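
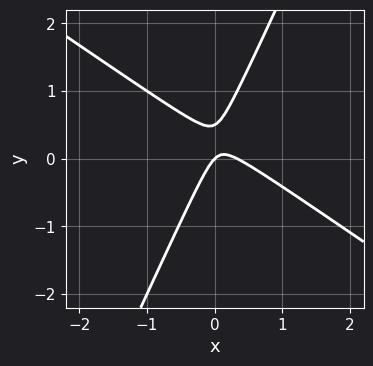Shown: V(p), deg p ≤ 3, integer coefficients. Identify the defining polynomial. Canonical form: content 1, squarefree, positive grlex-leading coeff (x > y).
1. deg p = 2. A generic line meets the curve in up to 2 points.
2. Reading off the gridlines: it meets the y-axis at y = 0 (among the integer gridlines); it crosses the x-axis at the gridline x = 0.
3. Assembling these constraints gives the stated polynomial.

3*x^2 + 3*x*y - 2*y^2 - x + y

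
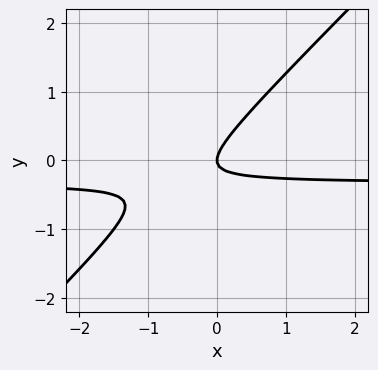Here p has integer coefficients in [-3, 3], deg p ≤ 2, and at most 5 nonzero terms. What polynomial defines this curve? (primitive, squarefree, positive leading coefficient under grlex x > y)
3*x*y - 3*y^2 + x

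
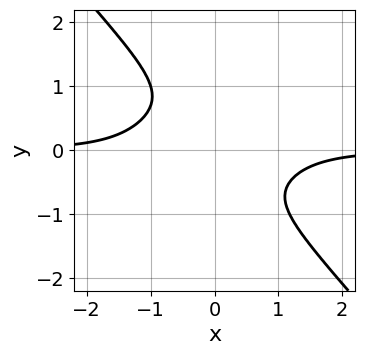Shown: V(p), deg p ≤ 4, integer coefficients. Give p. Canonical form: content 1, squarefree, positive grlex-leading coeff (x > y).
First, deg p = 4.
Next, from the axis intercepts and sections: no x-intercept at any integer in the box; the curve avoids every integer y-axis point in the box.
Finally, solving for integer coefficients yields p as stated.

2*x^3*y - 2*x^2*y^2 + 3*y^4 - y^3 + 2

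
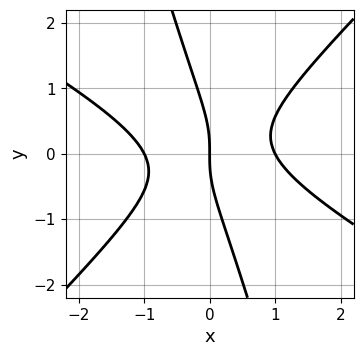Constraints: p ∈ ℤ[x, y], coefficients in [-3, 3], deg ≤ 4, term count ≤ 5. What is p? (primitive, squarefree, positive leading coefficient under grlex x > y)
(a) deg p = 3.
(b) Checking where it meets the axes: it crosses the y-axis at the gridline y = 0; the x-axis gridline crossings are at x ∈ {-1, 0, 1}.
(c) These observations pin down the coefficients.

2*x^3 + 2*x^2*y - 3*x*y^2 - y^3 - 2*x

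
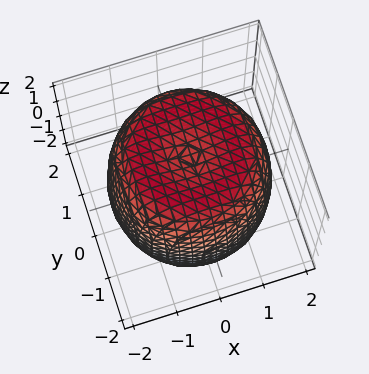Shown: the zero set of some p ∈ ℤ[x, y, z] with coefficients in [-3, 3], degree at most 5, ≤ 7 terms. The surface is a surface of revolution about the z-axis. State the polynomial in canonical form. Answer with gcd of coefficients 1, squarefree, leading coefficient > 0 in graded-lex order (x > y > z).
1. deg p = 4. A generic line meets the surface in up to 4 points.
2. By symmetry, every cross-section ⟂ z is a circle, so x, y appear only via x² + y².
3. Against the integer gridlines: a circular section at z = 0 has radius between 1 and 2.
4. Solving for integer coefficients yields p as stated.

x^4 + 2*x^2*y^2 + y^4 - 2*x^2 - 2*y^2 + z^2 - 3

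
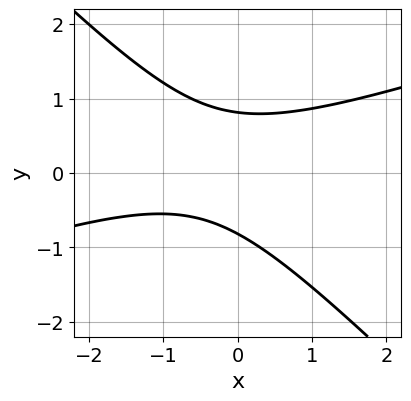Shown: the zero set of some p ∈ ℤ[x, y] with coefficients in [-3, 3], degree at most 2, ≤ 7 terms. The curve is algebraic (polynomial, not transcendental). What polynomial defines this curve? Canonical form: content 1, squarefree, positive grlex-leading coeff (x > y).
x^2 - 2*x*y - 3*y^2 + x + 2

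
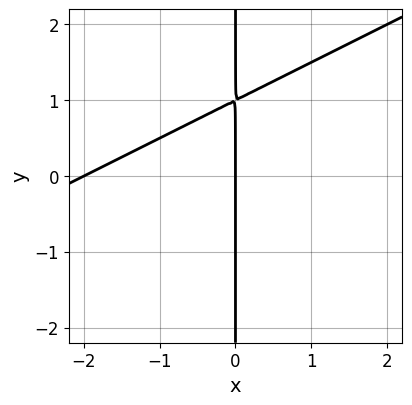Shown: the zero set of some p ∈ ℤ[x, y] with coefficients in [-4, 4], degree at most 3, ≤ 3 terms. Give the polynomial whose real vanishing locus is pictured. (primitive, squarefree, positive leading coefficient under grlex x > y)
1. deg p = 2. The shape is more complex than any degree-1 curve.
2. Observable constraints: the visible y-axis segment lies entirely on the curve; among the integer gridlines, it crosses the x-axis at x ∈ {-2, 0}.
3. Together with the visible shape, these determine p as stated.

x^2 - 2*x*y + 2*x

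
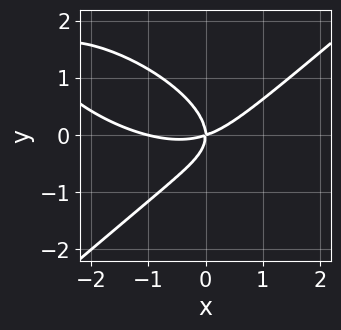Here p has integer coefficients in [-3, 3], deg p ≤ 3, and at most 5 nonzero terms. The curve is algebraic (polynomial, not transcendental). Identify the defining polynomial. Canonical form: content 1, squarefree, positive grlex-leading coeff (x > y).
x^3 + x^2*y - 3*y^3 + x^2 - 3*x*y

1. The degree is 3 — a generic line meets the curve in up to 3 points.
2. From the axis intercepts and sections: the x-axis gridline crossings are at x ∈ {-1, 0}; it meets the y-axis at y = 0 (among the integer gridlines).
3. Fitting integer coefficients to these (and the overall shape) gives p.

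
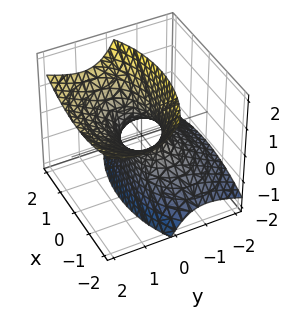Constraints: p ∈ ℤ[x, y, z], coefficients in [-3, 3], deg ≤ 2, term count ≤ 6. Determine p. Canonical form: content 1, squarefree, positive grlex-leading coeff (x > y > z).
Degree: no degree-1 surface has this shape, so deg p = 2.
From the visible intercepts: among the integer gridlines, it crosses the x-axis at x ∈ {-1, 1}; the surface avoids every integer z-axis point in the box.
Solving for integer coefficients yields p as stated.

x^2 + 2*y^2 - 3*y*z - z^2 - 1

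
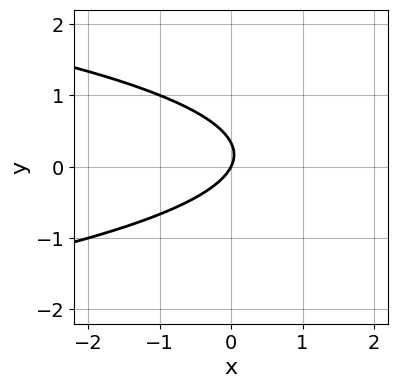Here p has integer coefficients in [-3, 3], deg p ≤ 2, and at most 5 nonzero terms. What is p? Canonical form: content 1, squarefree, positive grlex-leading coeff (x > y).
1. Degree: no degree-1 curve has this shape, so deg p = 2.
2. Observable constraints: one y-axis crossing is at y = 0; it meets the x-axis at x = 0 (among the integer gridlines).
3. Solving for integer coefficients yields p as stated.

3*y^2 + 2*x - y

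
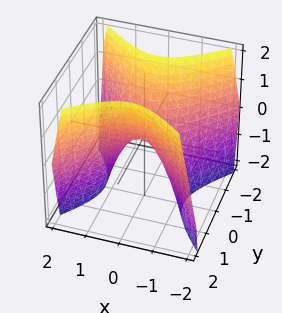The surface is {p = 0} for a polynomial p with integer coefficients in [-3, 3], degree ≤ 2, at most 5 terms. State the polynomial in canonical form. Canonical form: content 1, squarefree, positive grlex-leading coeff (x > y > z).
3*x^2 - 3*y^2 + 2*z

(a) The degree is 2 — a saddle surface; a quadric.
(b) Symmetries: the x ↦ −x reflection is a symmetry, so x appears only in even powers; mirror symmetry y ↦ −y ⇒ only even powers of y.
(c) Reading off the gridlines: it crosses the x-axis at the gridline x = 0; it meets the y-axis at y = 0 (among the integer gridlines).
(d) Putting this together gives p.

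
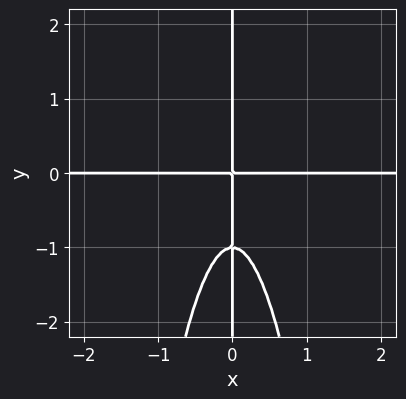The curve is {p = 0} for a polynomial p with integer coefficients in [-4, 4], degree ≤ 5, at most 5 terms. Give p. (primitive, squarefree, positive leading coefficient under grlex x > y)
3*x^3*y + x*y^2 + x*y

(a) The degree is 4 — no degree-3 curve has this shape.
(b) Observable constraints: the visible y-axis segment lies entirely on the curve; the visible x-axis segment lies entirely on the curve.
(c) The integer polynomial consistent with all of this is the stated p.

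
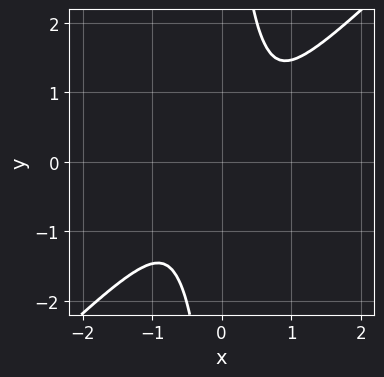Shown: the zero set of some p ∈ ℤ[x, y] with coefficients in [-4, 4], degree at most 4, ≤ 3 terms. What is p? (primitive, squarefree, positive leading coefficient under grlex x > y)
x^4 - x*y^3 + y^2

(a) The degree is 4 — a generic line meets the curve in up to 4 points.
(b) Putting this together gives p.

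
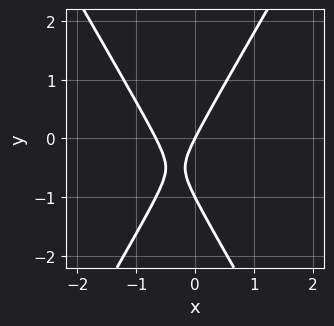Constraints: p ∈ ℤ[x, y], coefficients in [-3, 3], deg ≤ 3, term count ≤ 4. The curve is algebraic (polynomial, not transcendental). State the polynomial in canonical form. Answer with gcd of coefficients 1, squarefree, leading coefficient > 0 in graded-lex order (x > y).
3*x^2 - y^2 + 2*x - y

1. Degree: no degree-1 curve has this shape, so deg p = 2.
2. Reading off the gridlines: among the integer gridlines, it crosses the y-axis at y ∈ {-1, 0}; one x-axis crossing is at x = 0.
3. Matching integer coefficients to the picture gives p.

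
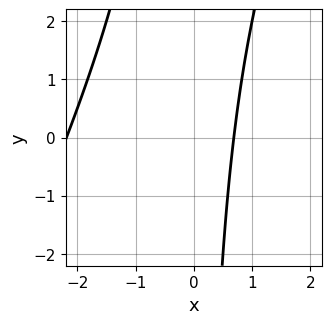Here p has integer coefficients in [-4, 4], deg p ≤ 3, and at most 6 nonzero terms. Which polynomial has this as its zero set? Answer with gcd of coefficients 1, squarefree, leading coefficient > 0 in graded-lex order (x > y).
The degree is 2 — the shape is more complex than any degree-1 curve.
Reading off the gridlines: no y-intercept at any integer in the box.
Matching integer coefficients to the picture gives p.

2*x^2 - x*y + 3*x - 3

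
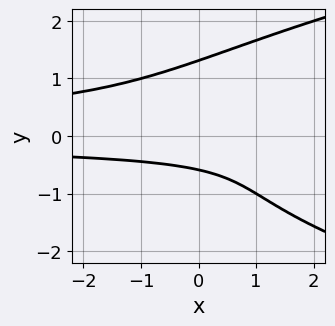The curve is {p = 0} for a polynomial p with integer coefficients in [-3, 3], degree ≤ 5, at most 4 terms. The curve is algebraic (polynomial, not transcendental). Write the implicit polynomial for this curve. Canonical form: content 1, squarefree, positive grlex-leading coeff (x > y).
(a) The degree is 4 — a generic line meets the curve in up to 4 points.
(b) Checking where it meets the axes: no x-intercept at any integer in the box.
(c) Putting this together gives p.

2*y^4 - 3*x*y^2 - 3*y - 2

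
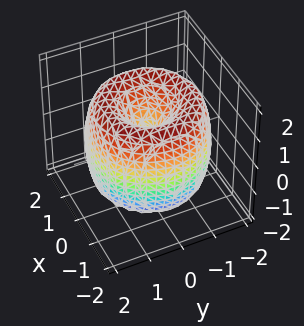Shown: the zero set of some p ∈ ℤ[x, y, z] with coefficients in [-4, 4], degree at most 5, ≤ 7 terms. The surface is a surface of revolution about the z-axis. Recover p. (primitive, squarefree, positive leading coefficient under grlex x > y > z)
x^4 + 2*x^2*y^2 + y^4 - 3*x^2 - 3*y^2 + z^2

(a) The degree is 4 — the shape is more complex than any degree-3 surface.
(b) Symmetries: rotational symmetry about the z-axis ⇒ p depends on x, y only through x² + y².
(c) Reading off the gridlines: it crosses the x-axis at the gridline x = 0; one y-axis crossing is at y = 0; a circular section at z = 1 has radius between 0 and 1.
(d) Putting this together gives p.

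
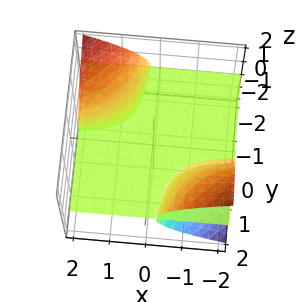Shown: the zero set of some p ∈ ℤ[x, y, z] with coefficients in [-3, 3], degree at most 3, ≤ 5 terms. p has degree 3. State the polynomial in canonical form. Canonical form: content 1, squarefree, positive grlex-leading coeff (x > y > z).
First, there are 3 components. They look like related sheets of one shape, so recover p as a whole.
Then, the degree is 3 — a generic line meets the surface in up to 3 points.
Then, reading off the gridlines: the visible y-axis segment lies entirely on the surface; it meets the z-axis at z = 0 (among the integer gridlines).
Finally, putting this together gives p. Check: (-2, 0, 0) on the x-axis lies on the surface, and p(-2, 0, 0) = 0. ✓

2*x*y*z + 2*z^3 + z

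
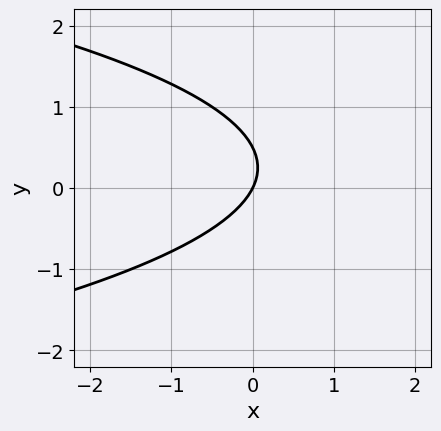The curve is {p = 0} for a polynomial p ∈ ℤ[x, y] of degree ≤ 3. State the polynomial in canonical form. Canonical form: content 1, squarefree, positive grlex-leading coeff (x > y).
2*y^2 + 2*x - y

(a) deg p = 2.
(b) Checking where it meets the axes: it meets the x-axis at x = 0 (among the integer gridlines); one y-axis crossing is at y = 0.
(c) Together with the visible shape, these determine p as stated.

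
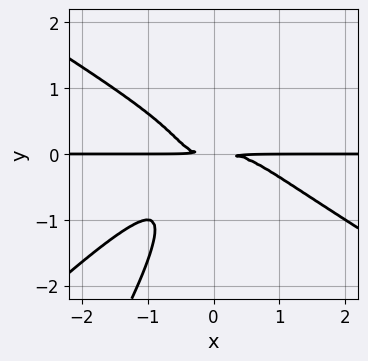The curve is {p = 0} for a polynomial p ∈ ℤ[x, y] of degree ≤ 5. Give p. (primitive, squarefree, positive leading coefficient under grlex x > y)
x^3*y - 2*x*y^3 + y^4 + x*y^2 + y^2

(a) The degree is 4 — the shape is more complex than any degree-3 curve.
(b) From the visible intercepts: every point of the x-axis in the box is on the curve.
(c) The integer polynomial consistent with all of this is the stated p.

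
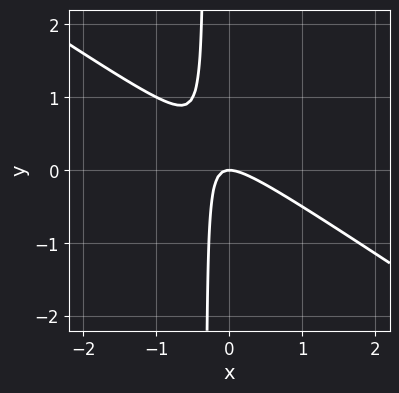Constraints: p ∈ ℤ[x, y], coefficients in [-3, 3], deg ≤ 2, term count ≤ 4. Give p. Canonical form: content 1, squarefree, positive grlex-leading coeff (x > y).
(a) deg p = 2. No degree-1 curve has this shape.
(b) Against the integer gridlines: one y-axis crossing is at y = 0; one x-axis crossing is at x = 0.
(c) Assembling these constraints gives the stated polynomial.

2*x^2 + 3*x*y + y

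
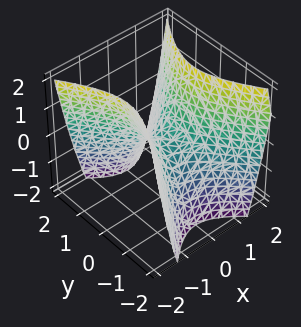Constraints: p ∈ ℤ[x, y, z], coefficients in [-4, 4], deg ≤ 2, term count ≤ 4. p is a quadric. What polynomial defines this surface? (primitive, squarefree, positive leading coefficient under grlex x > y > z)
deg p = 2. A saddle surface; a quadric.
Symmetries: it's symmetric under x → −x, forcing even powers of x; mirror symmetry y ↦ −y ⇒ only even powers of y.
Reading off the gridlines: one y-axis crossing is at y = 0; it meets the x-axis at x = 0 (among the integer gridlines); it meets the z-axis at z = 0 (among the integer gridlines).
These observations pin down the coefficients.

3*x^2 - 2*y^2 - 2*z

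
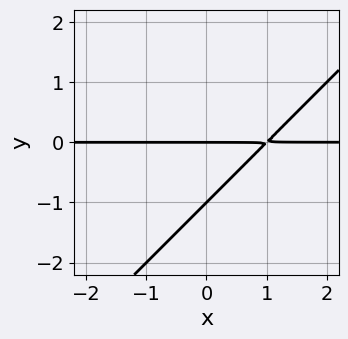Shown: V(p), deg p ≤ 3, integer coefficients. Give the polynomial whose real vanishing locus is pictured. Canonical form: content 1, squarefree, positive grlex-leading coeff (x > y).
x*y - y^2 - y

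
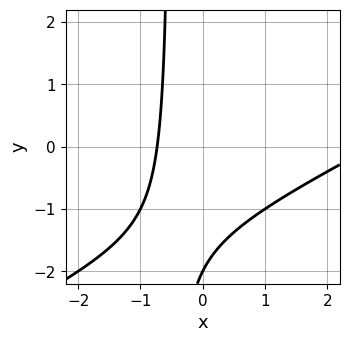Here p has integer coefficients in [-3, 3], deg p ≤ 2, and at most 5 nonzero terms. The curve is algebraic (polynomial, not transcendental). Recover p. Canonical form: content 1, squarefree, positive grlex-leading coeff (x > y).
x^2 - 2*x*y - 2*x - y - 2

(a) The degree is 2 — no degree-1 curve has this shape.
(b) Observable constraints: it meets the y-axis at y = -2 (among the integer gridlines).
(c) Putting this together gives p.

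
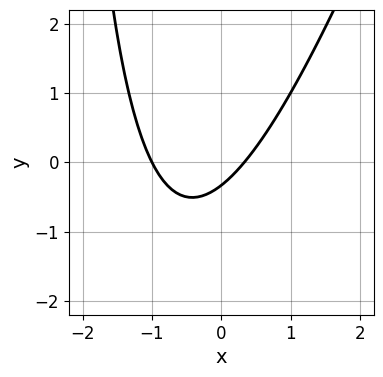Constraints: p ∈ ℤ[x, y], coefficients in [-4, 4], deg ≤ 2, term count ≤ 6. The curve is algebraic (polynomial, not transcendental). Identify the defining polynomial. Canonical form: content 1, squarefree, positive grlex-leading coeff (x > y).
3*x^2 - x*y + 2*x - 3*y - 1

First, deg p = 2. No degree-1 curve has this shape.
Then, reading off the gridlines: it meets the x-axis at x = -1 (among the integer gridlines).
Finally, these observations pin down the coefficients.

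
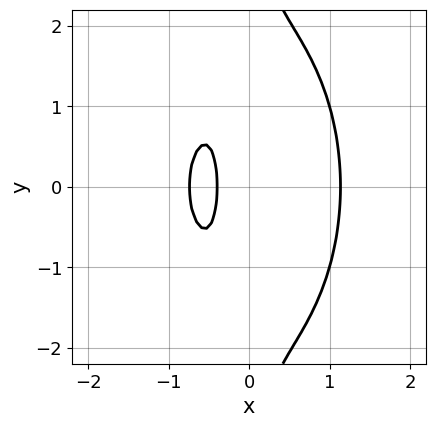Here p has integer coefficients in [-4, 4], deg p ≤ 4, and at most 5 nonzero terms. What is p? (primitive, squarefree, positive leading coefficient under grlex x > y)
Degree: no degree-2 curve has this shape, so deg p = 3.
Symmetries: mirror symmetry y ↦ −y ⇒ only even powers of y.
Observable constraints: it misses every integer gridline on the y-axis.
Matching integer coefficients to the picture gives p.

3*x^3 + x*y^2 - 3*x - 1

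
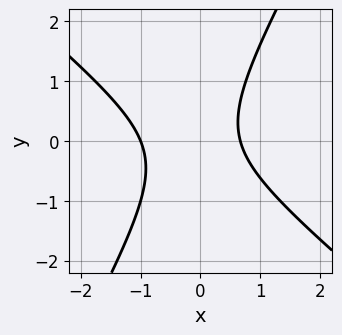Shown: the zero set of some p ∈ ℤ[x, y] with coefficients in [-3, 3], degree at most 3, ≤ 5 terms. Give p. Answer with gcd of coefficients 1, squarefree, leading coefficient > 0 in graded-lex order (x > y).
3*x^2 + 2*x*y - 2*y^2 + x - 2

First, the degree is 2 — a generic line meets the curve in up to 2 points.
Next, from the visible intercepts: no y-intercept at any integer in the box; it meets the x-axis at x = -1 (among the integer gridlines).
Finally, the integer polynomial consistent with all of this is the stated p.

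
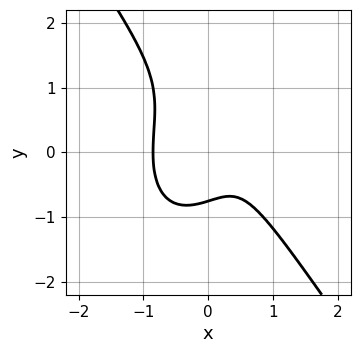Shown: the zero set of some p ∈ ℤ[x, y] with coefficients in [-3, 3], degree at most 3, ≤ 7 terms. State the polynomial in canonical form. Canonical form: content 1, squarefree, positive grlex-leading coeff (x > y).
First, the degree is 3 — the shape is more complex than any degree-2 curve.
Finally, putting this together gives p.

3*x^3 + y^3 - y^2 - x + 1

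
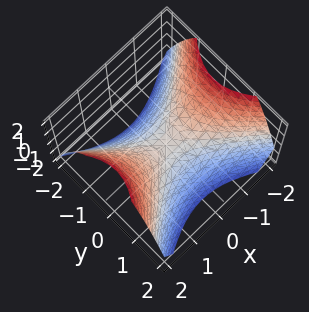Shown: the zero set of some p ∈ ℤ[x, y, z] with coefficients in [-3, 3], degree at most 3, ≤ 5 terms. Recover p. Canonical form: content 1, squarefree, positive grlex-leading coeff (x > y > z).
2*x^2 - 3*y^2 - 3*z

1. Degree: a hyperbolic paraboloid; a quadric, so deg p = 2.
2. Symmetries: the x ↦ −x reflection is a symmetry, so x appears only in even powers; mirror symmetry y ↦ −y ⇒ only even powers of y.
3. From the visible intercepts: it meets the x-axis at x = 0 (among the integer gridlines); one z-axis crossing is at z = 0.
4. Solving for integer coefficients yields p as stated.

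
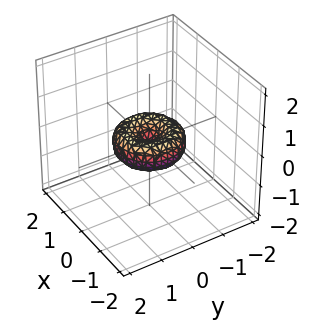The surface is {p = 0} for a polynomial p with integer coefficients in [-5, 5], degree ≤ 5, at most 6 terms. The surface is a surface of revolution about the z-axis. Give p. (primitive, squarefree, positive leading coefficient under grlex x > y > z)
deg p = 4. The shape is more complex than any degree-3 surface.
Symmetries: the z-axis is an axis of rotation, so x and y enter only as x² + y².
Checking where it meets the axes: the x-axis gridline crossings are at x ∈ {-1, 0, 1}; it meets the z-axis at z = 0 (among the integer gridlines); a circular section at z = 0 has radius exactly 1; among the integer gridlines, it crosses the y-axis at y ∈ {-1, 0, 1}.
Matching integer coefficients to the picture gives p.

2*x^4 + 4*x^2*y^2 + 2*y^4 - 2*x^2 - 2*y^2 + 3*z^2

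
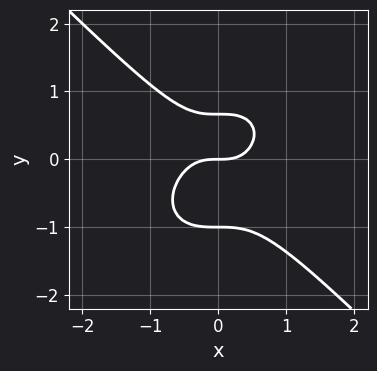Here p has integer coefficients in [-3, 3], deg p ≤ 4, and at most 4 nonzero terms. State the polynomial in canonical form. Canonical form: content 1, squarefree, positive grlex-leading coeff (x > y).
3*x^3 + 3*y^3 + y^2 - 2*y

The degree is 3 — no degree-2 curve has this shape.
Observable constraints: it meets the x-axis at x = 0 (among the integer gridlines); the y-axis gridline crossings are at y ∈ {-1, 0}.
Matching integer coefficients to the picture gives p.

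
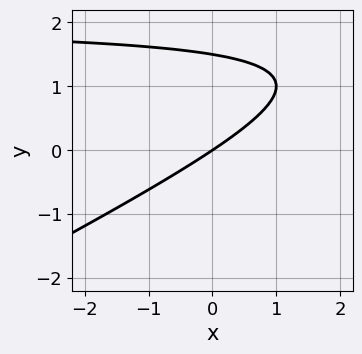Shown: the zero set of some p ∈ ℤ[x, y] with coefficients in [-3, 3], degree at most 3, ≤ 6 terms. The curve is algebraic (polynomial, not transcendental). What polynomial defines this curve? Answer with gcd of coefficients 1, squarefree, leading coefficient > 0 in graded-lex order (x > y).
x*y - 2*y^2 - 2*x + 3*y

1. deg p = 2. The shape is more complex than any degree-1 curve.
2. From the visible intercepts: it crosses the y-axis at the gridline y = 0; it meets the x-axis at x = 0 (among the integer gridlines).
3. These observations pin down the coefficients.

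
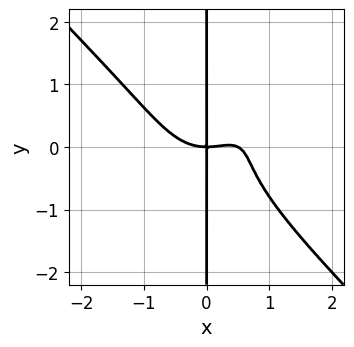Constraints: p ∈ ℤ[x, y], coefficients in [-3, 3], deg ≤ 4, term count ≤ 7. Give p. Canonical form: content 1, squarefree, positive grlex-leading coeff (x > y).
2*x^4 + 2*x*y^3 - x^3 - 2*x^2*y + 2*x*y

(a) Degree: no degree-3 curve has this shape, so deg p = 4.
(b) Against the integer gridlines: every point of the y-axis in the box is on the curve; one x-axis crossing is at x = 0.
(c) Putting this together gives p.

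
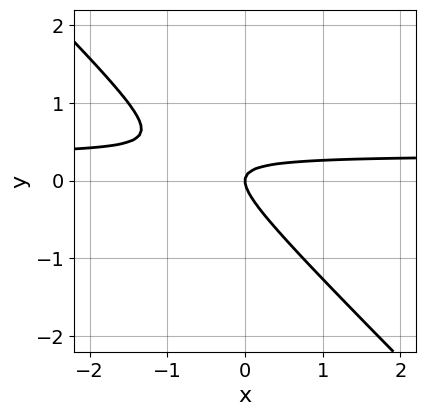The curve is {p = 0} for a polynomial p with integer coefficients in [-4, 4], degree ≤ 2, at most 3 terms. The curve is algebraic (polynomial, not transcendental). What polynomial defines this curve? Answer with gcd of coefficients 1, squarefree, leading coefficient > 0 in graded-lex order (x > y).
First, deg p = 2. The shape is more complex than any degree-1 curve.
Next, reading off the gridlines: one x-axis crossing is at x = 0; it crosses the y-axis at the gridline y = 0.
Finally, matching integer coefficients to the picture gives p.

3*x*y + 3*y^2 - x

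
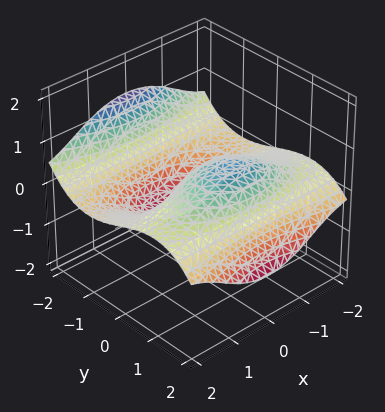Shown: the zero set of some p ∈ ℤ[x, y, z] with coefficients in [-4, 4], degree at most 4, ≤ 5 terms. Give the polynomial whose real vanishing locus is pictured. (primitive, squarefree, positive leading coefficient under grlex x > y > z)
2*x^2*z + y^3 + 2*z^3 - 3*y

Degree: a generic line meets the surface in up to 3 points, so deg p = 3.
Observable constraints: one z-axis crossing is at z = 0; every point of the x-axis in the box is on the surface; one y-axis crossing is at y = 0.
Fitting integer coefficients to these (and the overall shape) gives p.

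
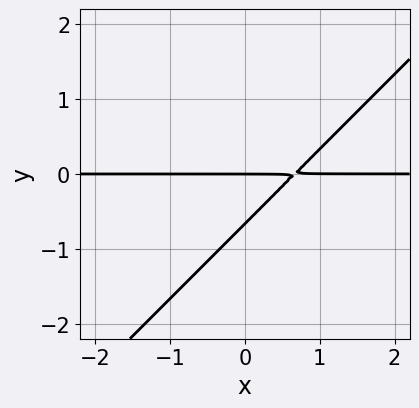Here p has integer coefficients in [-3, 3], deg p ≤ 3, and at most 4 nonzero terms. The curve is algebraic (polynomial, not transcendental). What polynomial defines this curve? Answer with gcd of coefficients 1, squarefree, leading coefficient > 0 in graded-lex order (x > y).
3*x*y - 3*y^2 - 2*y

Degree: a generic line meets the curve in up to 2 points, so deg p = 2.
Checking where it meets the axes: the visible x-axis segment lies entirely on the curve; it crosses the y-axis at the gridline y = 0.
The integer polynomial consistent with all of this is the stated p.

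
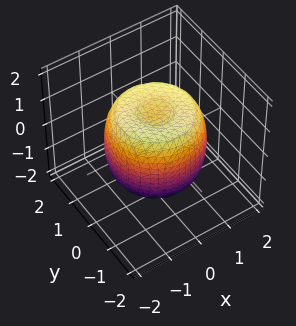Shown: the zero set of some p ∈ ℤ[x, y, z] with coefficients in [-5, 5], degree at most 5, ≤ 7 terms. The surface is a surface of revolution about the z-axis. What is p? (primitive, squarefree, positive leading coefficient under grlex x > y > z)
First, deg p = 4. A generic line meets the surface in up to 4 points.
Next, by symmetry, every cross-section ⟂ z is a circle, so x, y appear only via x² + y².
Next, reading off the gridlines: among the integer gridlines, it crosses the z-axis at z ∈ {-1, 1}; a circular section at z = 1 has radius between 1 and 2.
Finally, the integer polynomial consistent with all of this is the stated p.

2*x^4 + 4*x^2*y^2 + 2*y^4 - 3*x^2 - 3*y^2 + 2*z^2 - 2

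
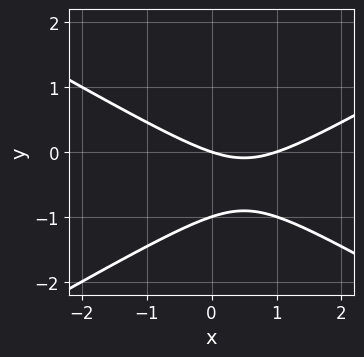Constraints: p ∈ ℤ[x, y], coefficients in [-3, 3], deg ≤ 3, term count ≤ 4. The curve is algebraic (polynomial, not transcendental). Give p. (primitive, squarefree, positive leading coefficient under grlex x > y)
x^2 - 3*y^2 - x - 3*y

1. deg p = 2. No degree-1 curve has this shape.
2. Observable constraints: among the integer gridlines, it crosses the x-axis at x ∈ {0, 1}; the y-axis gridline crossings are at y ∈ {-1, 0}.
3. Putting this together gives p.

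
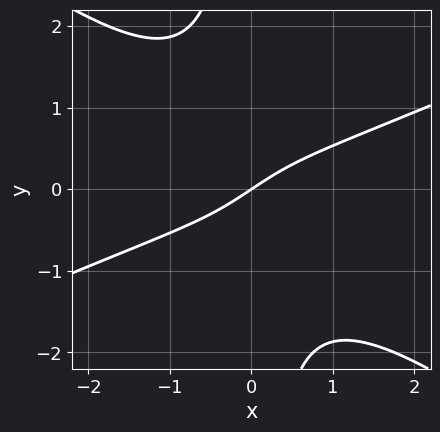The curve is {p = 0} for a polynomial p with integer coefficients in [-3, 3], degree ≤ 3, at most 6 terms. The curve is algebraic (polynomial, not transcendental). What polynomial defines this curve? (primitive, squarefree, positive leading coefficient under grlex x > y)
x^3 - x^2*y - 3*x*y^2 + 2*x - 3*y

First, degree: a generic line meets the curve in up to 3 points, so deg p = 3.
Next, checking where it meets the axes: it meets the x-axis at x = 0 (among the integer gridlines); it crosses the y-axis at the gridline y = 0.
Finally, putting this together gives p.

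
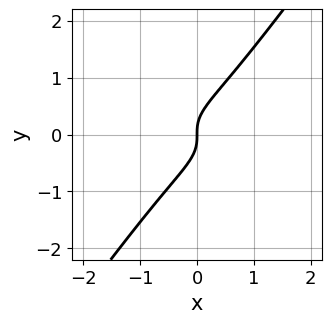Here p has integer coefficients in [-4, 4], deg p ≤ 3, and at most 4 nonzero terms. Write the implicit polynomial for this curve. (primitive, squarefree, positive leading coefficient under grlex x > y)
x^2*y + 2*x*y^2 - 2*y^3 + x

First, the degree is 3 — the shape is more complex than any degree-2 curve.
Then, observable constraints: one x-axis crossing is at x = 0; it meets the y-axis at y = 0 (among the integer gridlines).
Finally, assembling these constraints gives the stated polynomial.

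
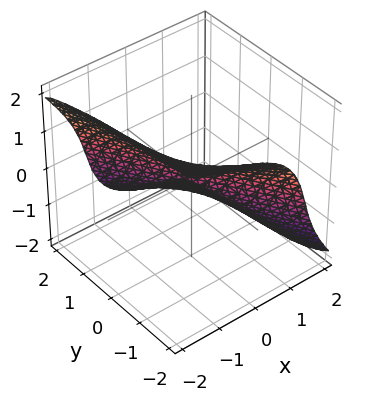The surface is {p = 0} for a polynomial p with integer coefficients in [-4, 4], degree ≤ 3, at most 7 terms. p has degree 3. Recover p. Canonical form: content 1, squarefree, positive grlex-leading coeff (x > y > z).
3*x^3 - x^2*y - 2*x*y*z + y^3 + 2*z^3

(a) Degree: the shape is more complex than any degree-2 surface, so deg p = 3.
(b) Checking where it meets the axes: it meets the z-axis at z = 0 (among the integer gridlines); it crosses the y-axis at the gridline y = 0; it meets the x-axis at x = 0 (among the integer gridlines).
(c) Solving for integer coefficients yields p as stated.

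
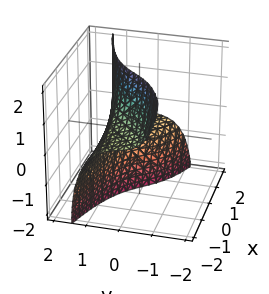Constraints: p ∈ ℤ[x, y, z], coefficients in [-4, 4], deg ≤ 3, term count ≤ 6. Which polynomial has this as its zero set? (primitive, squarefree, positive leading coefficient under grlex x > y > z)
deg p = 3.
From the axis intercepts and sections: it misses every integer gridline on the x-axis; it misses every integer gridline on the z-axis.
Putting this together gives p.

3*y^3 + y*z^2 - 3*x*z + y - 3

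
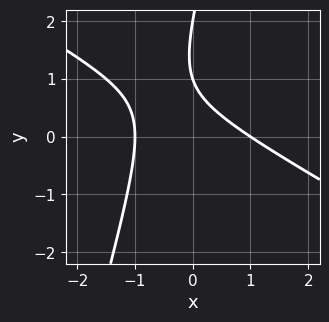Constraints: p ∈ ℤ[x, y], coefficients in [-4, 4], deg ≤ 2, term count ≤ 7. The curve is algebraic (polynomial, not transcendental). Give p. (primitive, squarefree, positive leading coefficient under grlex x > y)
2*x^2 + 3*x*y - y^2 + 3*y - 2

1. Degree: no degree-1 curve has this shape, so deg p = 2.
2. From the visible intercepts: among the integer gridlines, it crosses the x-axis at x ∈ {-1, 1}; among the integer gridlines, it crosses the y-axis at y ∈ {1, 2}.
3. Solving for integer coefficients yields p as stated.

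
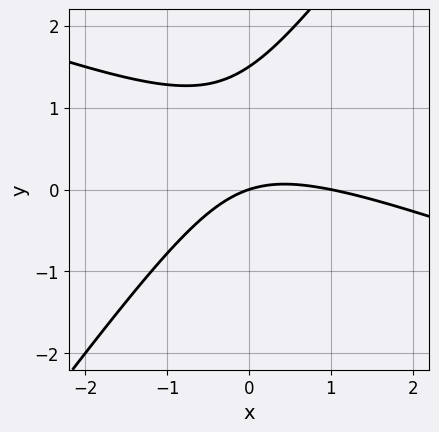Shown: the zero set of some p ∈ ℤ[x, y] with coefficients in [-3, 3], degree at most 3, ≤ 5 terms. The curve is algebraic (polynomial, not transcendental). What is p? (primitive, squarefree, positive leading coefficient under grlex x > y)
(a) deg p = 2. A generic line meets the curve in up to 2 points.
(b) Against the integer gridlines: the x-axis gridline crossings are at x ∈ {0, 1}; it crosses the y-axis at the gridline y = 0.
(c) Putting this together gives p.

x^2 + 2*x*y - 2*y^2 - x + 3*y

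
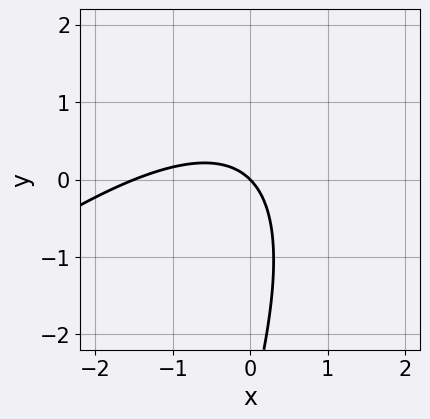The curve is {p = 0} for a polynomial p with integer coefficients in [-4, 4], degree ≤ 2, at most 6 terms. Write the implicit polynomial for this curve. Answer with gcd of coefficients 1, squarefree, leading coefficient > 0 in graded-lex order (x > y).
2*x^2 - 3*x*y + y^2 + 3*x + 3*y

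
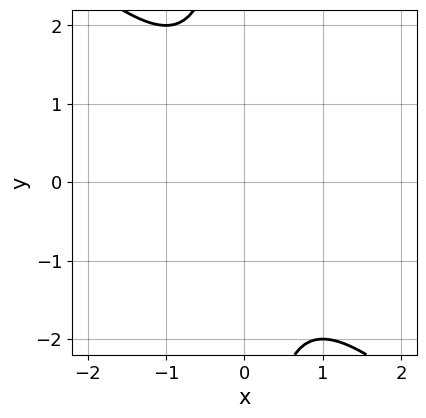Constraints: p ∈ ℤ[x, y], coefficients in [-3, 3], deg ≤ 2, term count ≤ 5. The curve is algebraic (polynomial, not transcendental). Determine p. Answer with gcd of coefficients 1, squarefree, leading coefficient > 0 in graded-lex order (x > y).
x^2 + x*y + 1

The degree is 2 — the shape is more complex than any degree-1 curve.
From the visible intercepts: no y-intercept at any integer in the box; no x-intercept at any integer in the box.
Matching integer coefficients to the picture gives p.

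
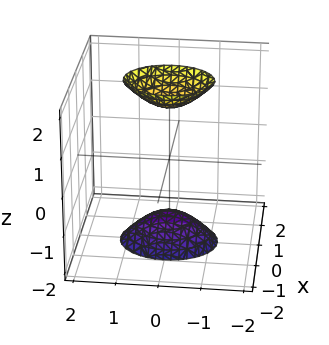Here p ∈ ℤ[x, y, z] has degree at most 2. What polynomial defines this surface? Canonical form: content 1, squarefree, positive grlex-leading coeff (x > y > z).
3*x^2 + 2*y^2 - z^2 + 2

The picture has 2 separate pieces. Treating them together as one polynomial.
The degree is 2 — two sheets facing apart; a quadric.
Symmetries: it's symmetric under y → −y, forcing even powers of y; it's symmetric under z → −z, forcing even powers of z; mirror symmetry x ↦ −x ⇒ only even powers of x.
Observable constraints: it misses every integer gridline on the x-axis; no y-intercept at any integer in the box.
Assembling these constraints gives the stated polynomial.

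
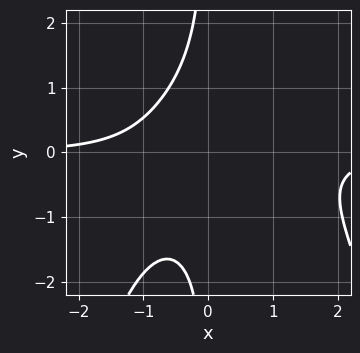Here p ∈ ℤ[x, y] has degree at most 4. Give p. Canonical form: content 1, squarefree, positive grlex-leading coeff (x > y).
The degree is 4 — no degree-3 curve has this shape.
From the axis intercepts and sections: it misses every integer gridline on the y-axis; no x-intercept at any integer in the box.
Matching integer coefficients to the picture gives p.

2*x^3*y - 2*x^2*y + 3*x*y^2 + 3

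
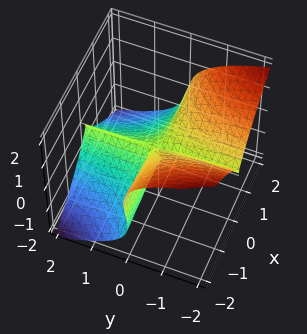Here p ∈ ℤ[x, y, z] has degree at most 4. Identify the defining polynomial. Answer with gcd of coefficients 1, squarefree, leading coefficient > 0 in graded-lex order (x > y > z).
First, deg p = 3. No degree-2 surface has this shape.
Next, against the integer gridlines: it meets the z-axis at z = 0 (among the integer gridlines); every point of the y-axis in the box is on the surface; every point of the x-axis in the box is on the surface.
Finally, fitting integer coefficients to these (and the overall shape) gives p.

3*x^2*y + 3*z^3 + x*z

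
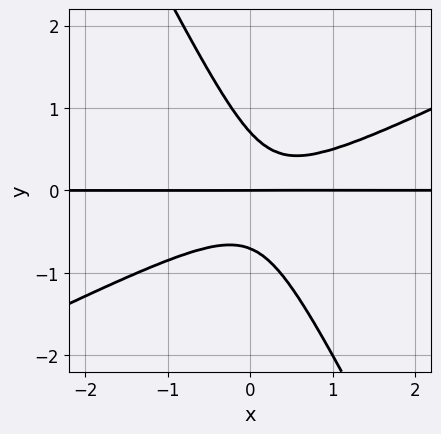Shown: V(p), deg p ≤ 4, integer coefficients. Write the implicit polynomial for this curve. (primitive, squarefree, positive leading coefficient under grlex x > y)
2*x^2*y - 3*x*y^2 - 2*y^3 - x*y + y

1. deg p = 3. The shape is more complex than any degree-2 curve.
2. Against the integer gridlines: every point of the x-axis in the box is on the curve; one y-axis crossing is at y = 0.
3. The integer polynomial consistent with all of this is the stated p.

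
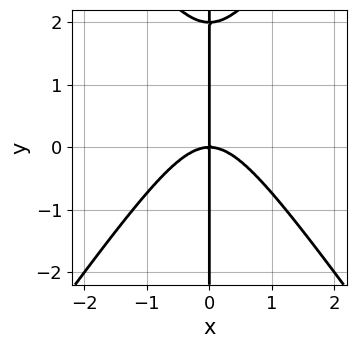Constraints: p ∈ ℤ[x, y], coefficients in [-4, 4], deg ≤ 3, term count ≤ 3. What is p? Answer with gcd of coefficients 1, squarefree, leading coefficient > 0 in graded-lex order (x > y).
(a) The degree is 3 — no degree-2 curve has this shape.
(b) From the visible intercepts: one x-axis crossing is at x = 0; every point of the y-axis in the box is on the curve.
(c) Assembling these constraints gives the stated polynomial.

2*x^3 - x*y^2 + 2*x*y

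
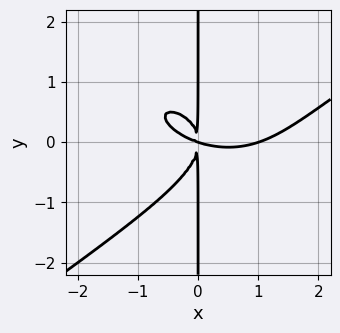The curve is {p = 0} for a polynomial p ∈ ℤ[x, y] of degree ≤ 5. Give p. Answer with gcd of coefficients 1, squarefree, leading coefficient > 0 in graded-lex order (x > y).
x^4 - 3*x*y^3 - x^3 - 3*x^2*y

Degree: the shape is more complex than any degree-3 curve, so deg p = 4.
Checking where it meets the axes: the visible y-axis segment lies entirely on the curve; among the integer gridlines, it crosses the x-axis at x ∈ {0, 1}.
Together with the visible shape, these determine p as stated.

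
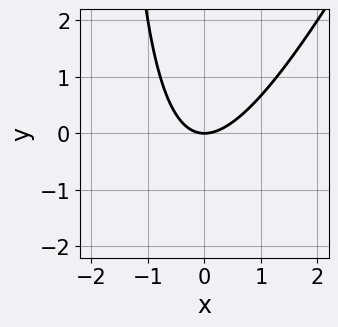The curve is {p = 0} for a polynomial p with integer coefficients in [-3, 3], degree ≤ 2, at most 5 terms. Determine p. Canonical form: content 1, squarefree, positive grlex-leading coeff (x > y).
deg p = 2. A generic line meets the curve in up to 2 points.
From the visible intercepts: it meets the y-axis at y = 0 (among the integer gridlines); it meets the x-axis at x = 0 (among the integer gridlines).
Putting this together gives p.

2*x^2 - x*y - 2*y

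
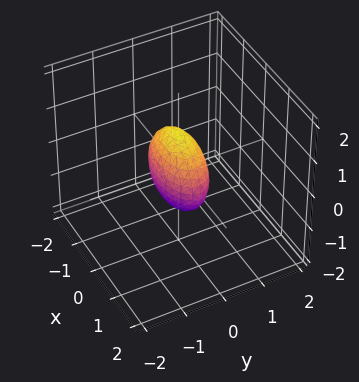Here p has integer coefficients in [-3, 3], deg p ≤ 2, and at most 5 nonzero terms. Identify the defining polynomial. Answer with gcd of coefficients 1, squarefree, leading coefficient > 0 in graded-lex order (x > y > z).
Degree: bounded and convex; a quadric, so deg p = 2.
Symmetries: the z ↦ −z reflection is a symmetry, so z appears only in even powers; mirror symmetry x ↦ −x ⇒ only even powers of x; mirror symmetry y ↦ −y ⇒ only even powers of y.
Against the integer gridlines: the x-axis gridline crossings are at x ∈ {-1, 1}; among the integer gridlines, it crosses the z-axis at z ∈ {-1, 1}.
Matching integer coefficients to the picture gives p.

x^2 + 3*y^2 + z^2 - 1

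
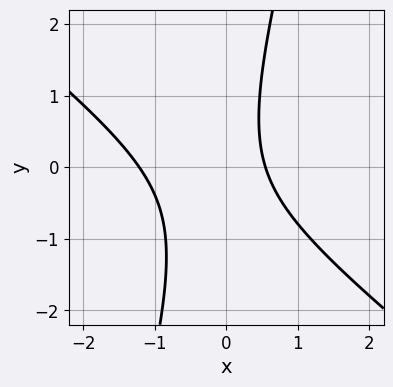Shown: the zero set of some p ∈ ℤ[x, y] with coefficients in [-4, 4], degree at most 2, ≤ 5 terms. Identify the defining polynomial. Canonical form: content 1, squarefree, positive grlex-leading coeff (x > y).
3*x^2 + 3*x*y - y^2 + 2*x - 2

First, degree: the shape is more complex than any degree-1 curve, so deg p = 2.
Then, observable constraints: no y-intercept at any integer in the box.
Finally, assembling these constraints gives the stated polynomial.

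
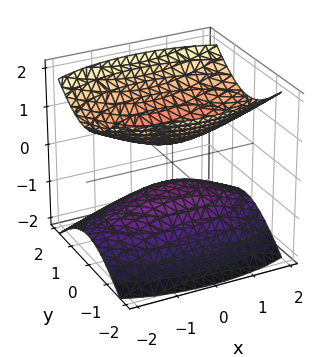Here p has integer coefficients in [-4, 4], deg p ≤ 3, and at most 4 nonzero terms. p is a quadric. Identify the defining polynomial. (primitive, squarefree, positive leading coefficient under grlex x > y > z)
x^2 + 3*y^2 - 3*z^2 + 1

First, I count 2 distinct pieces. Treating them together as one polynomial.
Then, the degree is 2 — two separate bowl-shaped sheets opening away from each other; a quadric.
Next, symmetries: mirror symmetry z ↦ −z ⇒ only even powers of z; the x ↦ −x reflection is a symmetry, so x appears only in even powers; mirror symmetry y ↦ −y ⇒ only even powers of y.
Next, from the axis intercepts and sections: the surface avoids every integer y-axis point in the box; no x-intercept at any integer in the box.
Finally, putting this together gives p.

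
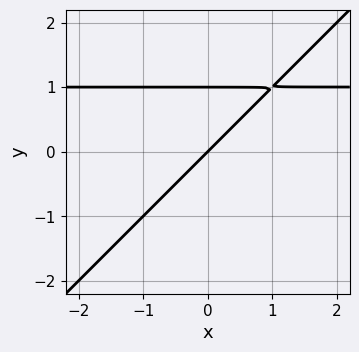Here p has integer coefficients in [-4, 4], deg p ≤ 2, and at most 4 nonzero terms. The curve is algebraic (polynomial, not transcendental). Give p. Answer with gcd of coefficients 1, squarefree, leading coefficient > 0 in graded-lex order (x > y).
x*y - y^2 - x + y

(a) The degree is 2 — the shape is more complex than any degree-1 curve.
(b) From the axis intercepts and sections: among the integer gridlines, it crosses the y-axis at y ∈ {0, 1}; one x-axis crossing is at x = 0.
(c) Putting this together gives p.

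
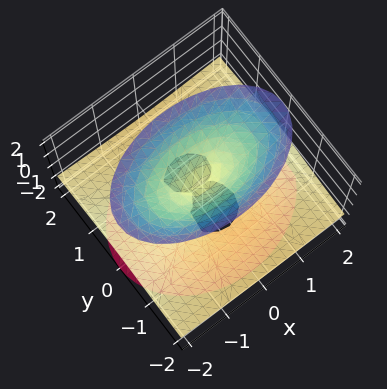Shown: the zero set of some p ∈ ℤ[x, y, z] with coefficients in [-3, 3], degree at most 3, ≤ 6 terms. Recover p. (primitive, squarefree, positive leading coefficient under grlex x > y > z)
x^2*z + 2*y^2*z - z^3 + y^2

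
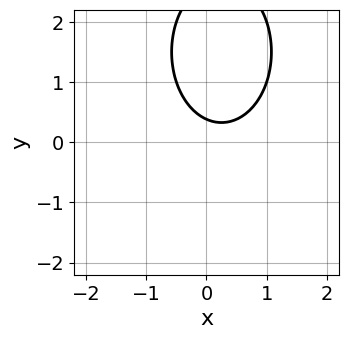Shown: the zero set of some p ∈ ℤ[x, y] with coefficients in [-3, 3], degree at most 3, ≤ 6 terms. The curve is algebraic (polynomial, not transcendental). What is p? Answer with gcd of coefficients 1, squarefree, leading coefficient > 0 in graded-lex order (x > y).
2*x^2 + y^2 - x - 3*y + 1

1. deg p = 2.
2. From the axis intercepts and sections: it misses every integer gridline on the x-axis.
3. These observations pin down the coefficients.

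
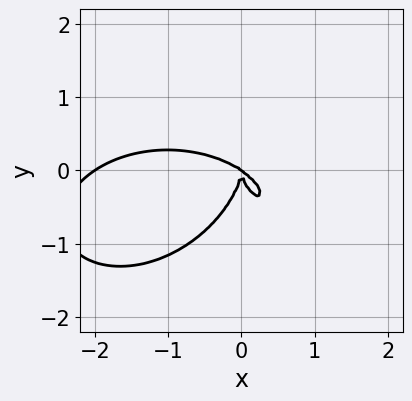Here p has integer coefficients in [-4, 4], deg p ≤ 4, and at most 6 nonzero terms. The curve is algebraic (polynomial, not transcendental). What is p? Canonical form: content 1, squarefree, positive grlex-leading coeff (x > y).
First, degree: the shape is more complex than any degree-3 curve, so deg p = 4.
Then, observable constraints: the x-axis gridline crossings are at x ∈ {-2, 0}; one y-axis crossing is at y = 0.
Finally, assembling these constraints gives the stated polynomial.

x^4 + 2*x^2*y^2 + y^4 + 2*x^3 + 3*x^2*y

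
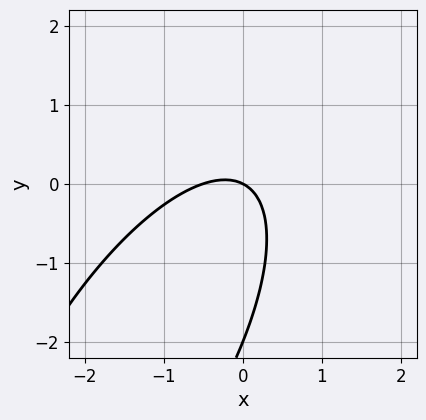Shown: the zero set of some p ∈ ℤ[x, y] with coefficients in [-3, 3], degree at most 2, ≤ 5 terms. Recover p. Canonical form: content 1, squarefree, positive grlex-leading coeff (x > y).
2*x^2 - 2*x*y + y^2 + x + 2*y

First, the degree is 2 — a generic line meets the curve in up to 2 points.
Then, against the integer gridlines: the y-axis gridline crossings are at y ∈ {-2, 0}; one x-axis crossing is at x = 0.
Finally, together with the visible shape, these determine p as stated.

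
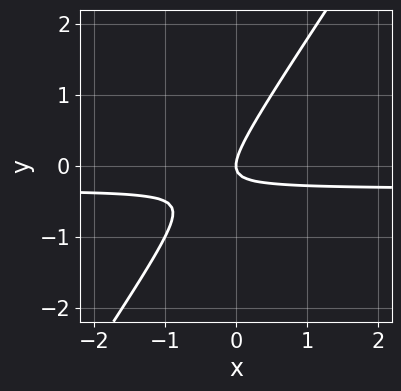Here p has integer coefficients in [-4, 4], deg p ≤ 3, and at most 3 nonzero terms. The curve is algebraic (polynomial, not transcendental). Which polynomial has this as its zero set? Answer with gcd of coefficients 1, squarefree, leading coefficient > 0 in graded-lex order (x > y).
3*x*y - 2*y^2 + x

1. The degree is 2 — the shape is more complex than any degree-1 curve.
2. Against the integer gridlines: one x-axis crossing is at x = 0; one y-axis crossing is at y = 0.
3. Matching integer coefficients to the picture gives p.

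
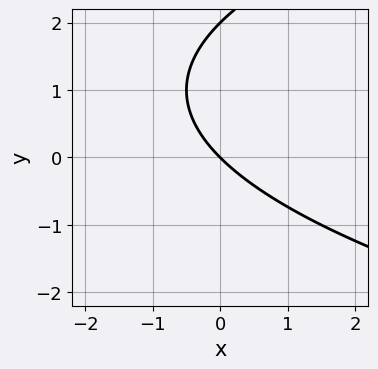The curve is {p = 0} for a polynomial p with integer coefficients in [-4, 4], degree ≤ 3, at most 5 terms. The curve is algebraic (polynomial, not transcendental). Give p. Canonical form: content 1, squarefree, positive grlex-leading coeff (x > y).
(a) Degree: no degree-1 curve has this shape, so deg p = 2.
(b) From the axis intercepts and sections: among the integer gridlines, it crosses the y-axis at y ∈ {0, 2}; it meets the x-axis at x = 0 (among the integer gridlines).
(c) Matching integer coefficients to the picture gives p.

y^2 - 2*x - 2*y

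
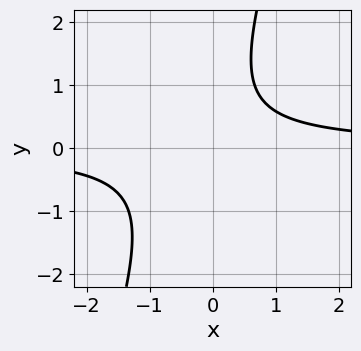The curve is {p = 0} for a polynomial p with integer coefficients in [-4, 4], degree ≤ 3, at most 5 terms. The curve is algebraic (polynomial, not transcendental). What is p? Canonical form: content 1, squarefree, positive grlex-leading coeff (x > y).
1. Degree: a generic line meets the curve in up to 2 points, so deg p = 2.
2. Against the integer gridlines: it misses every integer gridline on the x-axis; no y-intercept at any integer in the box.
3. Assembling these constraints gives the stated polynomial.

3*x*y - y^2 + y - 2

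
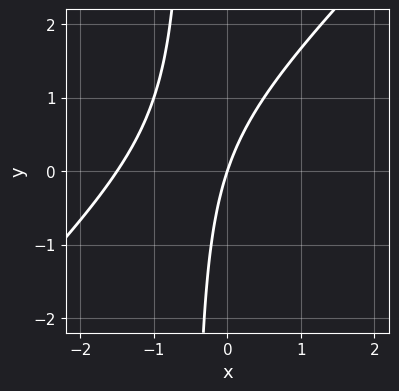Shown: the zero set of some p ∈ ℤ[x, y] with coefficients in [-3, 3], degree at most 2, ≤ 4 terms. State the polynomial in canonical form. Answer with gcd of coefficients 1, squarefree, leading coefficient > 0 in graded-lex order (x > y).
First, degree: a generic line meets the curve in up to 2 points, so deg p = 2.
Then, reading off the gridlines: one y-axis crossing is at y = 0; it meets the x-axis at x = 0 (among the integer gridlines).
Finally, together with the visible shape, these determine p as stated.

2*x^2 - 2*x*y + 3*x - y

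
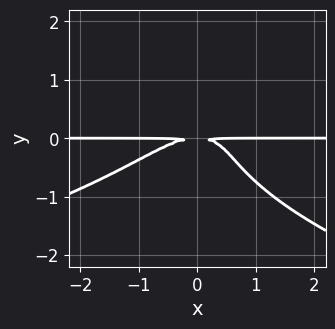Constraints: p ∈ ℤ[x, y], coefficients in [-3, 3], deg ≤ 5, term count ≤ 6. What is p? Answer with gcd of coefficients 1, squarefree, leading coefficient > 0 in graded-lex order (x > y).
Degree: no degree-3 curve has this shape, so deg p = 4.
Reading off the gridlines: every point of the x-axis in the box is on the curve.
Fitting integer coefficients to these (and the overall shape) gives p.

3*y^4 + 2*x^2*y - 2*x*y^2 + 3*y^2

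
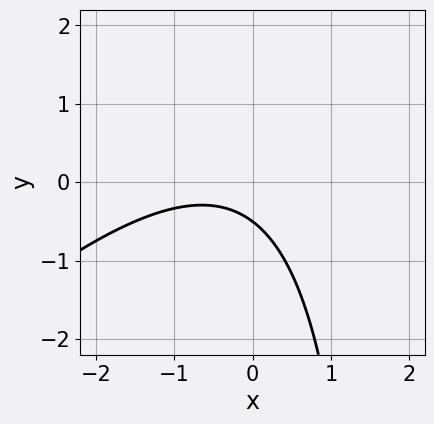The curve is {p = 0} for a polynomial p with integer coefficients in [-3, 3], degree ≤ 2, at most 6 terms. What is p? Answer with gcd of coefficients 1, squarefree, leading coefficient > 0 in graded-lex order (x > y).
(a) deg p = 2.
(b) From the visible intercepts: no x-intercept at any integer in the box.
(c) These observations pin down the coefficients.

x^2 - x*y + x + 2*y + 1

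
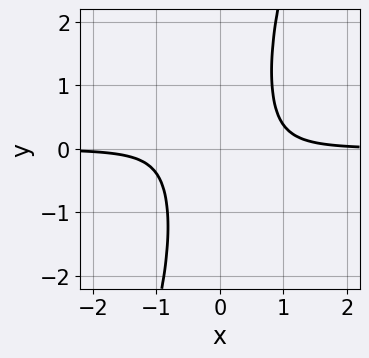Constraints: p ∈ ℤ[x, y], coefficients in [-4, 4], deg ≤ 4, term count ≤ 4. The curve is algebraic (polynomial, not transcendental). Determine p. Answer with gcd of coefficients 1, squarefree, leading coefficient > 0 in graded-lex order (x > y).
3*x^3*y - x^2*y^2 - 1

1. Degree: the shape is more complex than any degree-3 curve, so deg p = 4.
2. Checking where it meets the axes: no x-intercept at any integer in the box; the curve avoids every integer y-axis point in the box.
3. Assembling these constraints gives the stated polynomial.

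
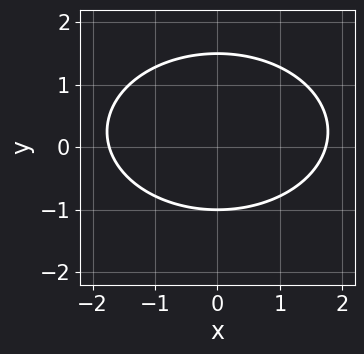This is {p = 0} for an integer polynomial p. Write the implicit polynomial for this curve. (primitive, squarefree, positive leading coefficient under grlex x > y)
x^2 + 2*y^2 - y - 3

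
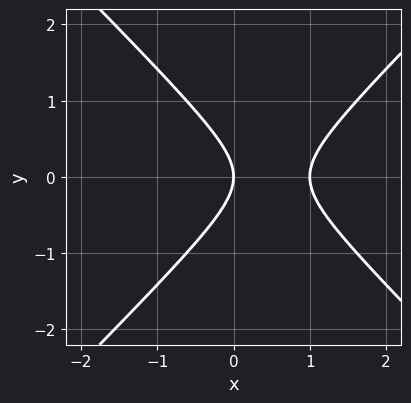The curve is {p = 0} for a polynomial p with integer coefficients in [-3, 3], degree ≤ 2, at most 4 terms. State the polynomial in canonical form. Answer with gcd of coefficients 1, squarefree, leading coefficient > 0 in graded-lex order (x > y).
(a) Degree: the shape is more complex than any degree-1 curve, so deg p = 2.
(b) Symmetries: the y ↦ −y reflection is a symmetry, so y appears only in even powers.
(c) Against the integer gridlines: it crosses the y-axis at the gridline y = 0; among the integer gridlines, it crosses the x-axis at x ∈ {0, 1}.
(d) Assembling these constraints gives the stated polynomial.

x^2 - y^2 - x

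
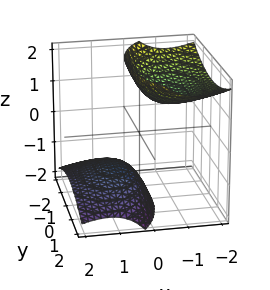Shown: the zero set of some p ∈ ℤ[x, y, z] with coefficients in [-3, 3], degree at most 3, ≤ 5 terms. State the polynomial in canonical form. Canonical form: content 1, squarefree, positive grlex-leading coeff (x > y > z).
2*x^2 + 3*x*z + y^2 - z^2 + 2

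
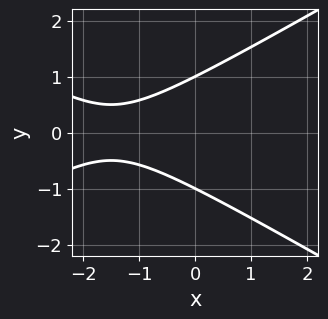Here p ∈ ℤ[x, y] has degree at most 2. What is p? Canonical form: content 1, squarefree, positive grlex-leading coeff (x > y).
x^2 - 3*y^2 + 3*x + 3

First, deg p = 2. A generic line meets the curve in up to 2 points.
Then, symmetries: mirror symmetry y ↦ −y ⇒ only even powers of y.
Next, against the integer gridlines: the y-axis gridline crossings are at y ∈ {-1, 1}; no x-intercept at any integer in the box.
Finally, the integer polynomial consistent with all of this is the stated p.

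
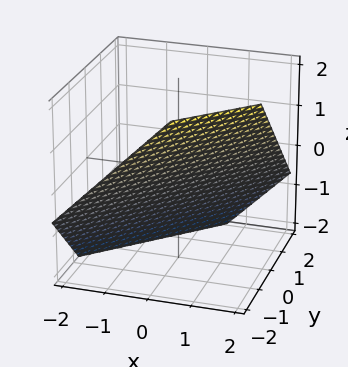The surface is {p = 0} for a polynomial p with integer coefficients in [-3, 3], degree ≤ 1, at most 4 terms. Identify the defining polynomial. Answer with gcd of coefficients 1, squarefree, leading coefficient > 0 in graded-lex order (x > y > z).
3*x - 3*y - 3*z - 2

(a) The degree is 1 — the surface is flat (a plane).
(b) The integer polynomial consistent with all of this is the stated p.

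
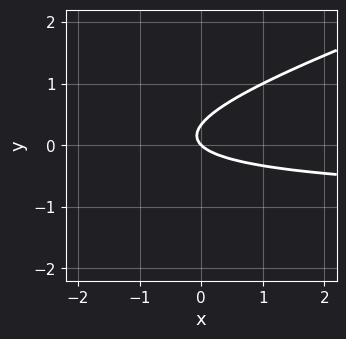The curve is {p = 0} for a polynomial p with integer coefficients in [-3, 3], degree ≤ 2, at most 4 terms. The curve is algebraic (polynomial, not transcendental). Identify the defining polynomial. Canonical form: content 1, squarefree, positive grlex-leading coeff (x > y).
x*y - 3*y^2 + x + y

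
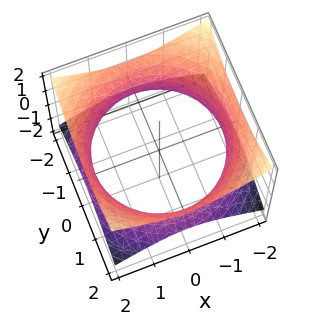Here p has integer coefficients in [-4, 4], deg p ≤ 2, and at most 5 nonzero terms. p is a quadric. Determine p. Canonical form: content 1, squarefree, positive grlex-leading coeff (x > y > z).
deg p = 2. An hourglass — one-sheet hyperboloid; a quadric.
Symmetries: the z ↦ −z reflection is a symmetry, so z appears only in even powers; rotational symmetry about the z-axis ⇒ p depends on x, y only through x² + y².
Checking where it meets the axes: no z-intercept at any integer in the box; a circular section at z = 0 has radius between 1 and 2.
These observations pin down the coefficients.

x^2 + y^2 - 2*z^2 - 3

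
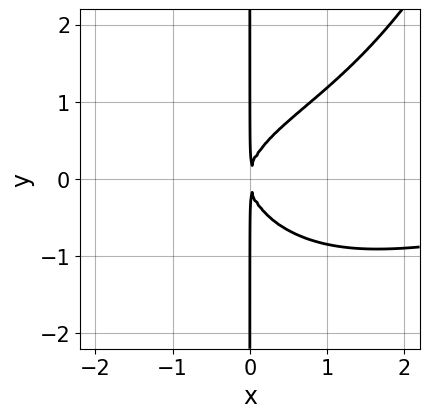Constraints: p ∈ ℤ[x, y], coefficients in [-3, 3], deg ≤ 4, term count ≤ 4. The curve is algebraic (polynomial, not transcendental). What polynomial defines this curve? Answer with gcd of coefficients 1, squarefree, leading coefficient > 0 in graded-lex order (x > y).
Degree: the shape is more complex than any degree-3 curve, so deg p = 4.
Reading off the gridlines: the visible y-axis segment lies entirely on the curve.
Solving for integer coefficients yields p as stated.

x^3*y - 3*x*y^2 + 3*x^2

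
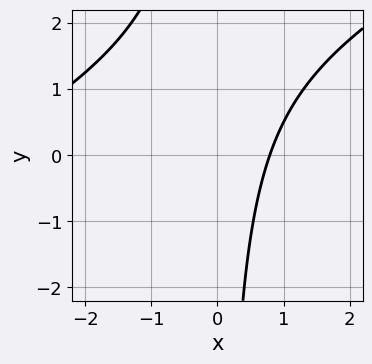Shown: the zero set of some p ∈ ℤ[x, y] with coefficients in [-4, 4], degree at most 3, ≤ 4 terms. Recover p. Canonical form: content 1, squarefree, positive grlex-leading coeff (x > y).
(a) deg p = 2.
(b) From the axis intercepts and sections: no y-intercept at any integer in the box.
(c) Solving for integer coefficients yields p as stated.

x^2 - 2*x*y + 3*x - 3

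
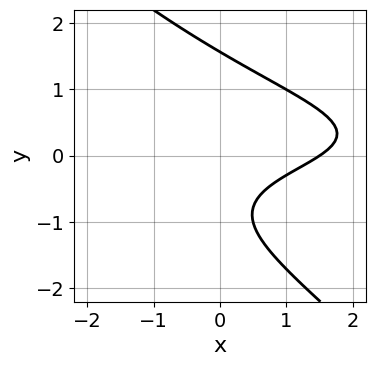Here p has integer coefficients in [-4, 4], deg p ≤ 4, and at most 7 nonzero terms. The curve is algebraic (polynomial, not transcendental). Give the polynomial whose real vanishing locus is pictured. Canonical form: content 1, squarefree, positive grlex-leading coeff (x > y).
2*x*y^2 + 2*y^3 + 2*x - 3*y - 3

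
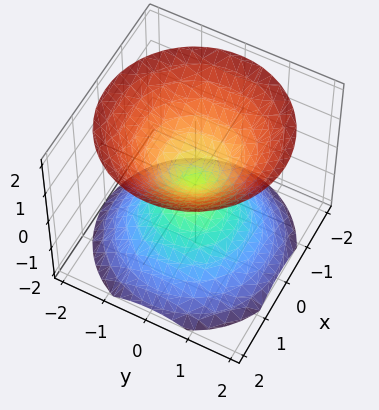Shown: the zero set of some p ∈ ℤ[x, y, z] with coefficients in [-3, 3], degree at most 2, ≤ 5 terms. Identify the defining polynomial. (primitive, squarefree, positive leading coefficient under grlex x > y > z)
x^2 + y^2 - z^2

First, the picture has 2 separate pieces. Treating them together as one polynomial.
Next, the degree is 2 — two nappes meeting at a single point; a quadric.
Next, symmetries: the z-axis is an axis of rotation, so x and y enter only as x² + y²; the z ↦ −z reflection is a symmetry, so z appears only in even powers.
Then, checking where it meets the axes: one y-axis crossing is at y = 0; it crosses the z-axis at the gridline z = 0.
Finally, putting this together gives p.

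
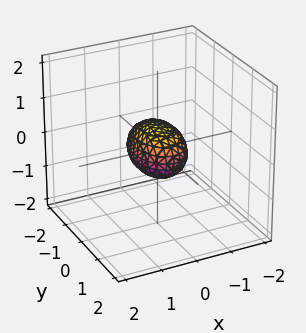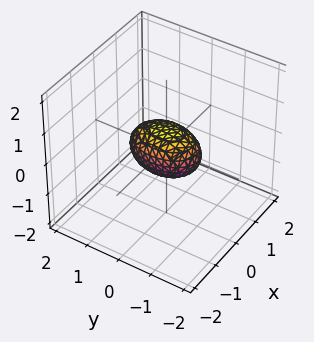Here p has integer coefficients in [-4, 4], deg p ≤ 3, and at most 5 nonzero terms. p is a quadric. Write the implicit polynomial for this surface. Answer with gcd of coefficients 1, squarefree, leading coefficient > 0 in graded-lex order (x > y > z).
2*x^2 + y^2 + 2*z^2 - 1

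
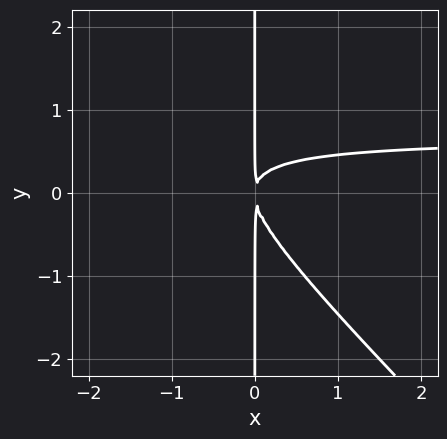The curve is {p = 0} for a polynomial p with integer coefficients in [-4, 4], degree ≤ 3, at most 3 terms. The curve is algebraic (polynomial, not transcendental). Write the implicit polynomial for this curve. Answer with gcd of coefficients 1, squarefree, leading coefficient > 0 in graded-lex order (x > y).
3*x^2*y + 3*x*y^2 - 2*x^2

1. deg p = 3. The shape is more complex than any degree-2 curve.
2. Reading off the gridlines: every point of the y-axis in the box is on the curve.
3. Putting this together gives p.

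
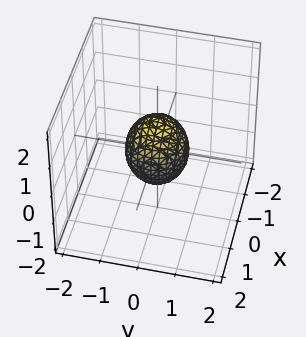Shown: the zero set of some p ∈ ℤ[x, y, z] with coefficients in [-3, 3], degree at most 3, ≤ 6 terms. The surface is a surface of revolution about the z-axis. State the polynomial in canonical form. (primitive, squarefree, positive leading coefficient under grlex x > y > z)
1. deg p = 2. A generic line meets the surface in up to 2 points.
2. Symmetries: rotational symmetry about the z-axis ⇒ p depends on x, y only through x² + y².
3. Checking where it meets the axes: a circular section at z = 0 has radius between 0 and 1; among the integer gridlines, it crosses the z-axis at z ∈ {-1, 1}.
4. Together with the visible shape, these determine p as stated.

3*x^2 + 3*y^2 + 2*z^2 - 2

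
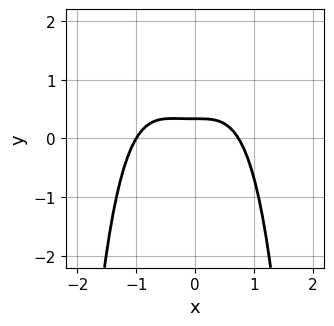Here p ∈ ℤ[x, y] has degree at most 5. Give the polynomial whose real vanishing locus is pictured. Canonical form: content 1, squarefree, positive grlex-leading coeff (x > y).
2*x^4 + x^3 + 3*y - 1

deg p = 4. The shape is more complex than any degree-3 curve.
Against the integer gridlines: it crosses the x-axis at the gridline x = -1.
Matching integer coefficients to the picture gives p.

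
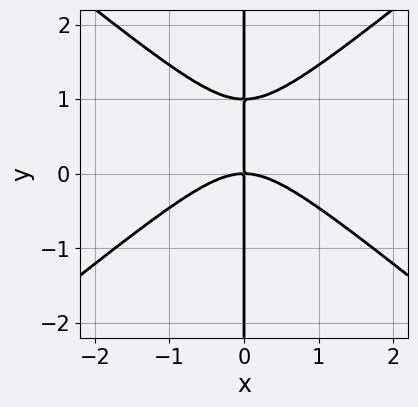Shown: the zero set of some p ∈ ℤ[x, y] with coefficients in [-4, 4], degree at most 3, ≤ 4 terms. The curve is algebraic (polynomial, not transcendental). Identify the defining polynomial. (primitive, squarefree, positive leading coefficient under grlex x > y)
2*x^3 - 3*x*y^2 + 3*x*y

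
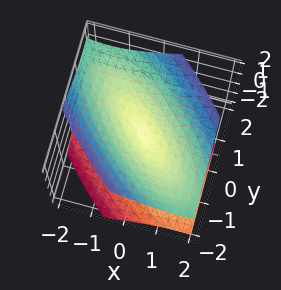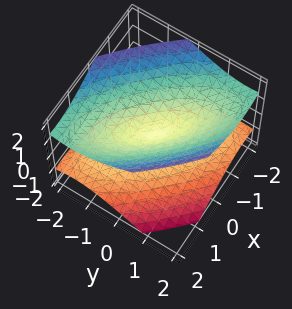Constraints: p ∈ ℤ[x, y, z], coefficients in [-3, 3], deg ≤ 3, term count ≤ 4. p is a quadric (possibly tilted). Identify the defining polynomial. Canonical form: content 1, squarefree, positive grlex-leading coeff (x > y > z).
2*x^2 + 3*x*y + 2*y^2 - 3*z^2

The picture has 2 separate pieces. They look like related sheets of one shape, so recover p as a whole.
deg p = 2. A generic line meets the surface in up to 2 points.
From the axis intercepts and sections: it crosses the y-axis at the gridline y = 0; one z-axis crossing is at z = 0; it crosses the x-axis at the gridline x = 0.
These observations pin down the coefficients.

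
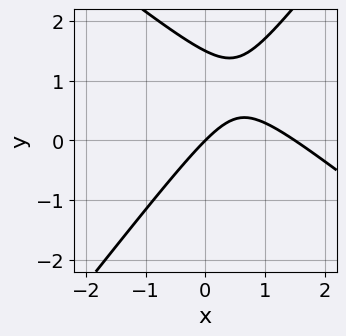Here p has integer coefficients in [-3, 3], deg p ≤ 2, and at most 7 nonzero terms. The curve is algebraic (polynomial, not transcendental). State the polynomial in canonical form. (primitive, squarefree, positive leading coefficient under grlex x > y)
(a) deg p = 2. The shape is more complex than any degree-1 curve.
(b) From the visible intercepts: one y-axis crossing is at y = 0; it crosses the x-axis at the gridline x = 0.
(c) Fitting integer coefficients to these (and the overall shape) gives p.

2*x^2 + x*y - 2*y^2 - 3*x + 3*y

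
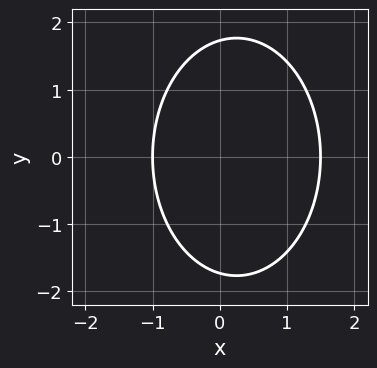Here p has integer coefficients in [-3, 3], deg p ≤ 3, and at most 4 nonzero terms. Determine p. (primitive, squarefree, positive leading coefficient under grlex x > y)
2*x^2 + y^2 - x - 3

(a) The degree is 2 — no degree-1 curve has this shape.
(b) Symmetries: mirror symmetry y ↦ −y ⇒ only even powers of y.
(c) Against the integer gridlines: it meets the x-axis at x = -1 (among the integer gridlines).
(d) Matching integer coefficients to the picture gives p.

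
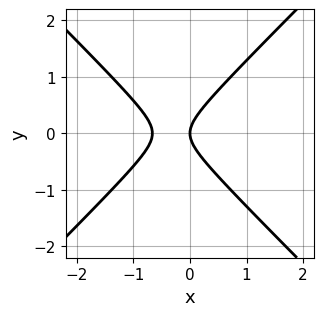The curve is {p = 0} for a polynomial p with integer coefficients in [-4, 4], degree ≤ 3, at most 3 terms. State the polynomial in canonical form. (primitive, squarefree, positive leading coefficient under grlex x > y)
deg p = 2. No degree-1 curve has this shape.
Symmetries: the y ↦ −y reflection is a symmetry, so y appears only in even powers.
Observable constraints: it crosses the x-axis at the gridline x = 0; it meets the y-axis at y = 0 (among the integer gridlines).
Putting this together gives p.

3*x^2 - 3*y^2 + 2*x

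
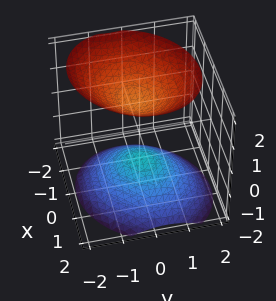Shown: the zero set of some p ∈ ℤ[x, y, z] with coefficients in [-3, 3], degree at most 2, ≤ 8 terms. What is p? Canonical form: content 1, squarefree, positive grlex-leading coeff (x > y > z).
3*x^2 - x*y + x*z + 3*y^2 - 3*z^2 + 3

(a) There are 2 components. They look like related sheets of one shape, so recover p as a whole.
(b) Degree: no degree-1 surface has this shape, so deg p = 2.
(c) Checking where it meets the axes: no y-intercept at any integer in the box; the surface avoids every integer x-axis point in the box.
(d) Fitting integer coefficients to these (and the overall shape) gives p. Check: (0, 0, -1) on the z-axis lies on the surface, and p(0, 0, -1) = 0. ✓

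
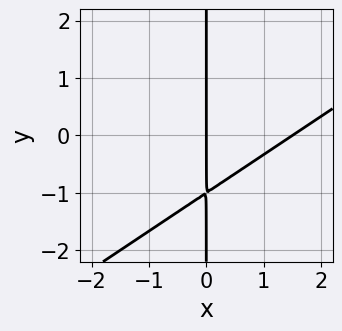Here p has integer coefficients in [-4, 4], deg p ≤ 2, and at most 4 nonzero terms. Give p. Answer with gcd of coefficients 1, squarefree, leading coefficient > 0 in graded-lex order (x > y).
First, degree: no degree-1 curve has this shape, so deg p = 2.
Then, observable constraints: every point of the y-axis in the box is on the curve; it crosses the x-axis at the gridline x = 0.
Finally, fitting integer coefficients to these (and the overall shape) gives p.

2*x^2 - 3*x*y - 3*x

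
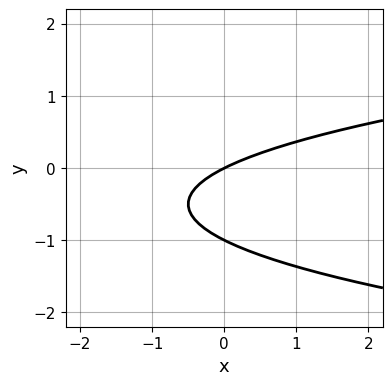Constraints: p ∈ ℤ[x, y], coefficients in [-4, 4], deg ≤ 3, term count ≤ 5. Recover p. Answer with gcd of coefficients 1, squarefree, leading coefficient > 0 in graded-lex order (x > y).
2*y^2 - x + 2*y

1. deg p = 2. A generic line meets the curve in up to 2 points.
2. From the axis intercepts and sections: the y-axis gridline crossings are at y ∈ {-1, 0}; one x-axis crossing is at x = 0.
3. These observations pin down the coefficients.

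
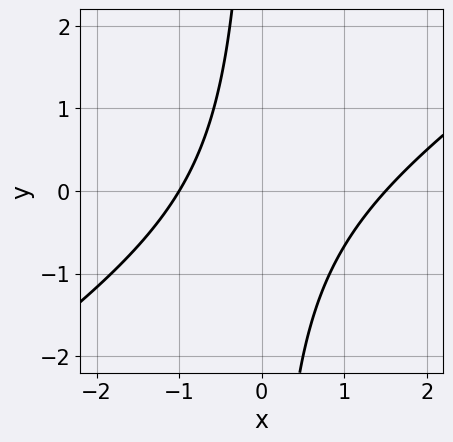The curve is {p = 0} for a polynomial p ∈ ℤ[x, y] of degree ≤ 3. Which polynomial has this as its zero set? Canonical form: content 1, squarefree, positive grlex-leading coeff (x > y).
2*x^2 - 3*x*y - x - 3

(a) deg p = 2.
(b) Reading off the gridlines: one x-axis crossing is at x = -1; it misses every integer gridline on the y-axis.
(c) These observations pin down the coefficients.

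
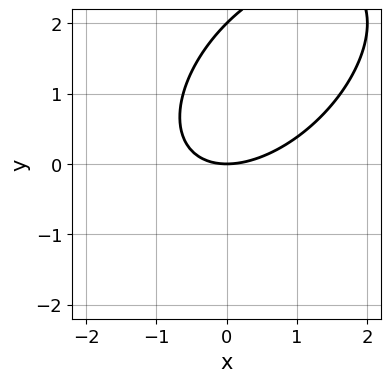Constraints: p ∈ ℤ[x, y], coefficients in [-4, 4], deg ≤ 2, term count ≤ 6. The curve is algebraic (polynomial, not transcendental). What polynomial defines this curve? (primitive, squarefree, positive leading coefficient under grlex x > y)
x^2 - x*y + y^2 - 2*y

1. The degree is 2 — the shape is more complex than any degree-1 curve.
2. From the axis intercepts and sections: it crosses the x-axis at the gridline x = 0; the y-axis gridline crossings are at y ∈ {0, 2}.
3. These observations pin down the coefficients.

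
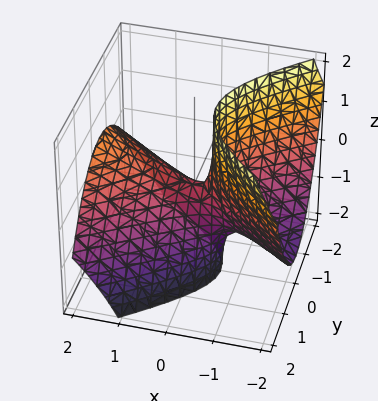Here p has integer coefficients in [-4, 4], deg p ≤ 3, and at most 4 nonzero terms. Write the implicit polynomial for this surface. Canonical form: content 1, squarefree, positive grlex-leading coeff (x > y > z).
1. deg p = 2.
2. From the axis intercepts and sections: it meets the z-axis at z = 0 (among the integer gridlines); it meets the y-axis at y = 0 (among the integer gridlines); one x-axis crossing is at x = 0.
3. The integer polynomial consistent with all of this is the stated p.

x^2 - 2*x*z - 2*y^2 - z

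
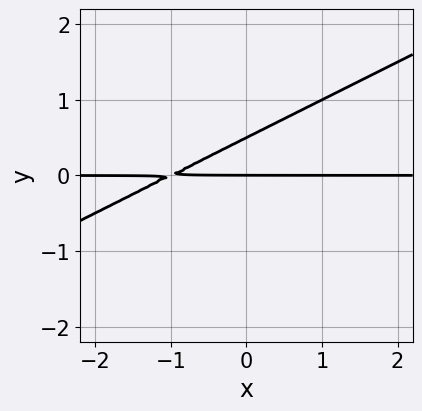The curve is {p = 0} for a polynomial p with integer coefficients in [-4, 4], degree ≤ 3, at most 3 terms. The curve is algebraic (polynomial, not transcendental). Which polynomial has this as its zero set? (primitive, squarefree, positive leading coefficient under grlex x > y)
1. The degree is 2 — no degree-1 curve has this shape.
2. Observable constraints: every point of the x-axis in the box is on the curve; it meets the y-axis at y = 0 (among the integer gridlines).
3. These observations pin down the coefficients.

x*y - 2*y^2 + y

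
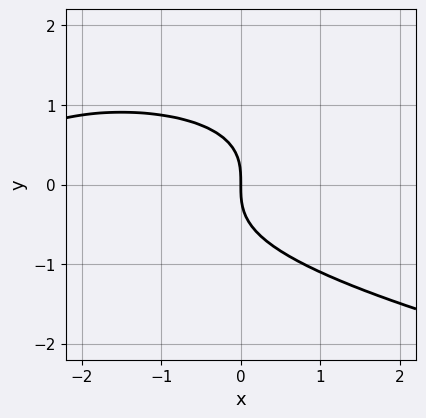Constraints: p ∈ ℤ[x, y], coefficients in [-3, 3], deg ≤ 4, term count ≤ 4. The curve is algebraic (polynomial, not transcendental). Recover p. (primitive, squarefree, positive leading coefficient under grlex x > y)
The degree is 3 — a generic line meets the curve in up to 3 points.
Reading off the gridlines: it meets the y-axis at y = 0 (among the integer gridlines); it meets the x-axis at x = 0 (among the integer gridlines).
Assembling these constraints gives the stated polynomial.

3*y^3 + x^2 + 3*x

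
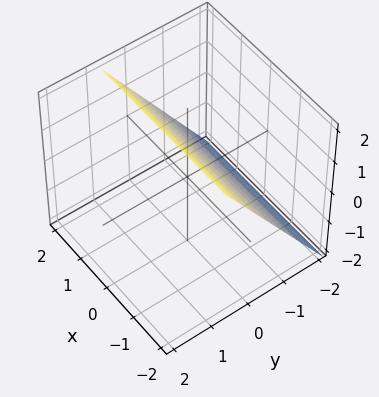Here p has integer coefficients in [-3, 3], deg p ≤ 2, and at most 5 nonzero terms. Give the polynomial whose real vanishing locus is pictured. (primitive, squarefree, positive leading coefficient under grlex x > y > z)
3*y - 2*z + 2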